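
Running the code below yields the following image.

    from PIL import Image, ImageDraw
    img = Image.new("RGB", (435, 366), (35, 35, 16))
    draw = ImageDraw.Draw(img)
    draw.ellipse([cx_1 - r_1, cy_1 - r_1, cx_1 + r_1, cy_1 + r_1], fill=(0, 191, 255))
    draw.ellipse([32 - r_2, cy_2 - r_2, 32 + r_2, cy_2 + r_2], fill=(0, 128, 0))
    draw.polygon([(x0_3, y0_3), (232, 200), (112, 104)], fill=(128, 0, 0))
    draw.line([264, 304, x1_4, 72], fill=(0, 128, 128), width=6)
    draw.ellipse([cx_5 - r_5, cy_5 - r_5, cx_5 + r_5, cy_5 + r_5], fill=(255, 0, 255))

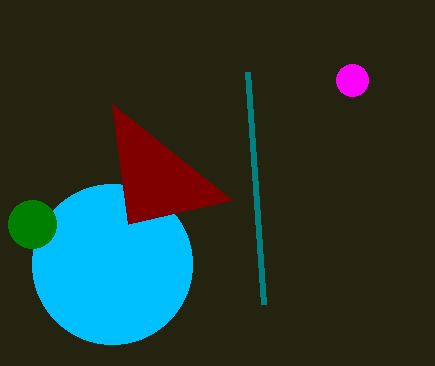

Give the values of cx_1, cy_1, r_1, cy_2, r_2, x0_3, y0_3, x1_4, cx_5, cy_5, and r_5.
cx_1 = 112; cy_1 = 264; r_1 = 80; cy_2 = 224; r_2 = 24; x0_3 = 128; y0_3 = 224; x1_4 = 248; cx_5 = 352; cy_5 = 80; r_5 = 16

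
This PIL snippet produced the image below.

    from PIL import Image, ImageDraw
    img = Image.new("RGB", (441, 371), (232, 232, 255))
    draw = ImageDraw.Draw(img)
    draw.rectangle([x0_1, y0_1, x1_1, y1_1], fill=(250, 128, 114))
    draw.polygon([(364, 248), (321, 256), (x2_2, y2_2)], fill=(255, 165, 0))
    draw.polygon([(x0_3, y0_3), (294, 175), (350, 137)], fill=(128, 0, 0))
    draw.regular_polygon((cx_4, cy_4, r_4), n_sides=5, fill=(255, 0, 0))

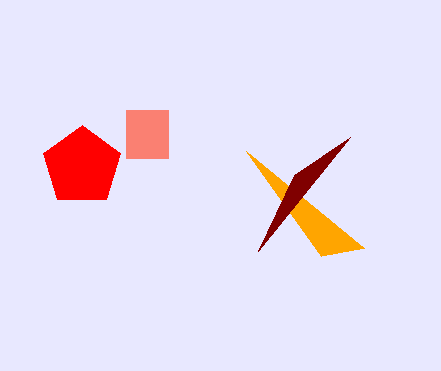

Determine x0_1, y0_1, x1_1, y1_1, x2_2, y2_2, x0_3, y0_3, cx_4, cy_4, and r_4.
x0_1 = 126, y0_1 = 110, x1_1 = 168, y1_1 = 158, x2_2 = 246, y2_2 = 151, x0_3 = 258, y0_3 = 251, cx_4 = 82, cy_4 = 166, r_4 = 41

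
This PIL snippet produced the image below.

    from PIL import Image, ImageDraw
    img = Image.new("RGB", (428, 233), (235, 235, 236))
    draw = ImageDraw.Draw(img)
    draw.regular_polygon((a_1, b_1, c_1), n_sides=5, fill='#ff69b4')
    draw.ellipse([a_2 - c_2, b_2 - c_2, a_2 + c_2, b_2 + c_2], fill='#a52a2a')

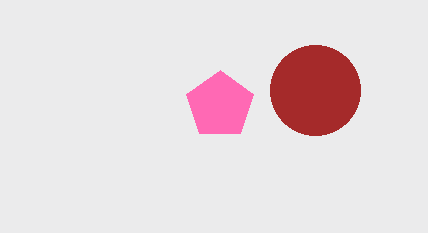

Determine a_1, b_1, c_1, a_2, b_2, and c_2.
a_1 = 220
b_1 = 105
c_1 = 35
a_2 = 315
b_2 = 90
c_2 = 45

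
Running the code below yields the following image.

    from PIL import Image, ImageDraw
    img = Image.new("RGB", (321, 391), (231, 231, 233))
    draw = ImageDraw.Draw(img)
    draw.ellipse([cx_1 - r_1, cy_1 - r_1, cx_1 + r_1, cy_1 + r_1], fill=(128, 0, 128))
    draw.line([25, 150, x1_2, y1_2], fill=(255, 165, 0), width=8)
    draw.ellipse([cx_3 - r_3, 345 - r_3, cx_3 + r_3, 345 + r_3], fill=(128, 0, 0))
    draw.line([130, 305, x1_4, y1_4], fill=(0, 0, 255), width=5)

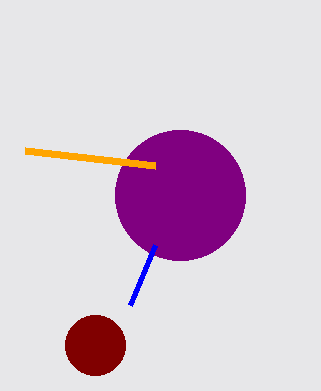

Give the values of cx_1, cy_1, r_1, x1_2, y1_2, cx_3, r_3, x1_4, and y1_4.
cx_1 = 180, cy_1 = 195, r_1 = 65, x1_2 = 155, y1_2 = 165, cx_3 = 95, r_3 = 30, x1_4 = 155, y1_4 = 245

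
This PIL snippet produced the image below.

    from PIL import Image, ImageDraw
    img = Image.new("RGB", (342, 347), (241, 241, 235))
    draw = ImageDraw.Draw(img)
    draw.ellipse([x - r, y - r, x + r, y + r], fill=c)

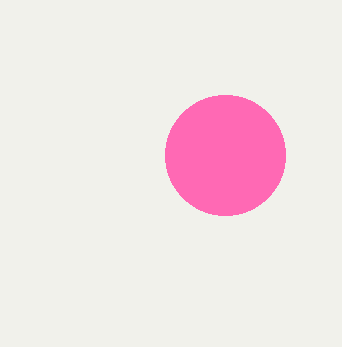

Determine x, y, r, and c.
x = 225
y = 155
r = 60
c = 'hotpink'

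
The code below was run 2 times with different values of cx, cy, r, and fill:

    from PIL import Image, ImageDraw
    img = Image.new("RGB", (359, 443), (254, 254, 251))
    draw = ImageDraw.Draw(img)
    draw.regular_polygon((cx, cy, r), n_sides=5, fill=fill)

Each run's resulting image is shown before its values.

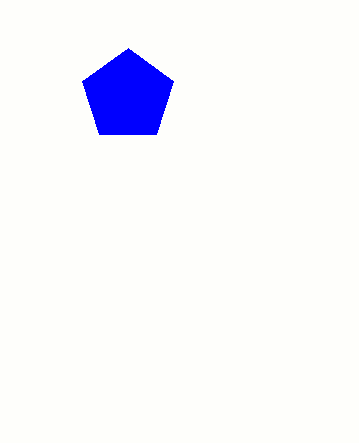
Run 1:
cx = 128
cy = 96
r = 48
fill = 'blue'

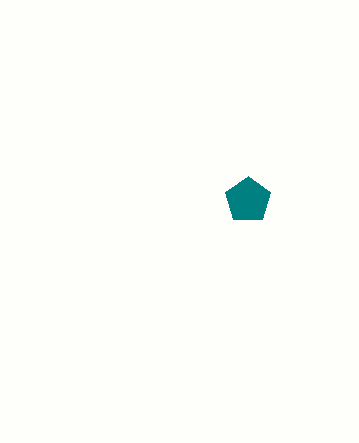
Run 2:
cx = 248, cy = 200, r = 24, fill = 'teal'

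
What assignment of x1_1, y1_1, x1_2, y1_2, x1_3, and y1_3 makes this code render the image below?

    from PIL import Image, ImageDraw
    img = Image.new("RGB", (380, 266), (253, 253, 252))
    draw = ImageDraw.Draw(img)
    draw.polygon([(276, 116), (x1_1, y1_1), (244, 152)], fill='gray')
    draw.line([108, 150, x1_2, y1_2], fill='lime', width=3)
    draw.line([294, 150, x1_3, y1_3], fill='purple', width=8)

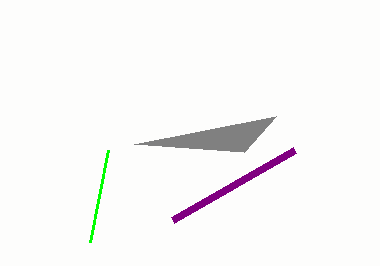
x1_1 = 134; y1_1 = 144; x1_2 = 90; y1_2 = 242; x1_3 = 172; y1_3 = 220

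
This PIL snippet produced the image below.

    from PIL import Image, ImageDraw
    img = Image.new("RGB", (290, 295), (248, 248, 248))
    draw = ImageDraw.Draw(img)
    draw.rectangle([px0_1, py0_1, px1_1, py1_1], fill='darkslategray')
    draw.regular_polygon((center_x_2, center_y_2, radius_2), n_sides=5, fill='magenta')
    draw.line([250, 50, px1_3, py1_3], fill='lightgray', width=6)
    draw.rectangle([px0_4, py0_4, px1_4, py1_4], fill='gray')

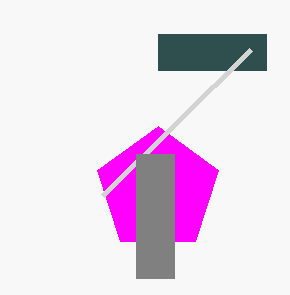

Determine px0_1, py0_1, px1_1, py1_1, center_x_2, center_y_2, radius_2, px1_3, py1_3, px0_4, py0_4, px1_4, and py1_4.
px0_1 = 158, py0_1 = 34, px1_1 = 266, py1_1 = 70, center_x_2 = 158, center_y_2 = 190, radius_2 = 64, px1_3 = 102, py1_3 = 196, px0_4 = 136, py0_4 = 154, px1_4 = 174, py1_4 = 278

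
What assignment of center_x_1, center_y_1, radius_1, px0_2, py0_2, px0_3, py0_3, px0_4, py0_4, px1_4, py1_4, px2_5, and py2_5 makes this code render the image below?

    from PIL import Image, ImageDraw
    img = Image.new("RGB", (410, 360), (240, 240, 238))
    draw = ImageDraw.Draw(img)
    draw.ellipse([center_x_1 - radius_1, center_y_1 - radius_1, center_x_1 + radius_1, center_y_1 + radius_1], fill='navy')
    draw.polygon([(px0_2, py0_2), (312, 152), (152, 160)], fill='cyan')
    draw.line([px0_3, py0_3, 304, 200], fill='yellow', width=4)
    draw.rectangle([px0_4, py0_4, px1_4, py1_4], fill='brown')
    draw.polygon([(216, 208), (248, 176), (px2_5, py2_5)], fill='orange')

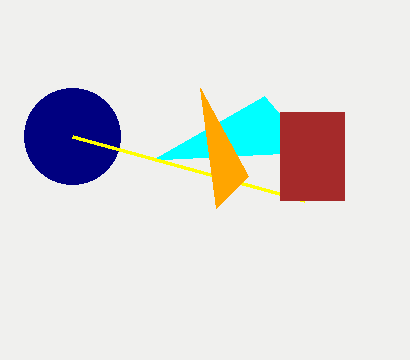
center_x_1 = 72
center_y_1 = 136
radius_1 = 48
px0_2 = 264
py0_2 = 96
px0_3 = 72
py0_3 = 136
px0_4 = 280
py0_4 = 112
px1_4 = 344
py1_4 = 200
px2_5 = 200
py2_5 = 88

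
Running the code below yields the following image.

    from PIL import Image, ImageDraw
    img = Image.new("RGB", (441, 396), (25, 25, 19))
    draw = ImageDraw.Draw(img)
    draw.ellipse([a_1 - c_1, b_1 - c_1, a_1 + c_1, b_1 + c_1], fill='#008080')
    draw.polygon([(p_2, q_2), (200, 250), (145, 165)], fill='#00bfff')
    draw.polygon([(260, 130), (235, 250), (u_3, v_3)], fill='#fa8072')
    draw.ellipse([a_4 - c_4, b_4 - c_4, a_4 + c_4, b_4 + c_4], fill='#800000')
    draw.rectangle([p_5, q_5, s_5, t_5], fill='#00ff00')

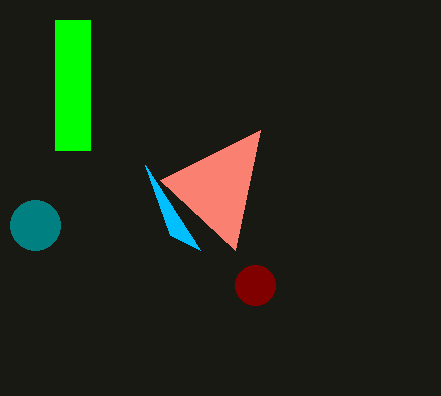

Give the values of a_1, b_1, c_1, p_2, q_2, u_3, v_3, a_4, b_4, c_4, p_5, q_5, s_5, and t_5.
a_1 = 35, b_1 = 225, c_1 = 25, p_2 = 170, q_2 = 235, u_3 = 160, v_3 = 180, a_4 = 255, b_4 = 285, c_4 = 20, p_5 = 55, q_5 = 20, s_5 = 90, t_5 = 150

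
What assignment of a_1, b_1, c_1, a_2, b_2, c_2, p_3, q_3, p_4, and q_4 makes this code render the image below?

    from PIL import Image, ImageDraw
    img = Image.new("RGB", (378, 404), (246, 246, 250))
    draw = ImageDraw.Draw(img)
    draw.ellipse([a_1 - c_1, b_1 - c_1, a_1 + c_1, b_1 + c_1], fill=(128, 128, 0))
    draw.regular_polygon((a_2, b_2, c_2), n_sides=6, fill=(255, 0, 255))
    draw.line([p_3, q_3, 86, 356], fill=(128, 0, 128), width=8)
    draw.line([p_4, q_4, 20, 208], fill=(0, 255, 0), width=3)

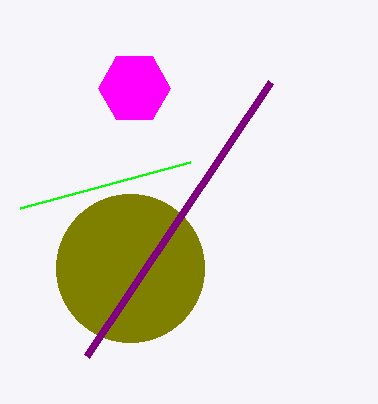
a_1 = 130; b_1 = 268; c_1 = 74; a_2 = 134; b_2 = 88; c_2 = 36; p_3 = 270; q_3 = 82; p_4 = 190; q_4 = 162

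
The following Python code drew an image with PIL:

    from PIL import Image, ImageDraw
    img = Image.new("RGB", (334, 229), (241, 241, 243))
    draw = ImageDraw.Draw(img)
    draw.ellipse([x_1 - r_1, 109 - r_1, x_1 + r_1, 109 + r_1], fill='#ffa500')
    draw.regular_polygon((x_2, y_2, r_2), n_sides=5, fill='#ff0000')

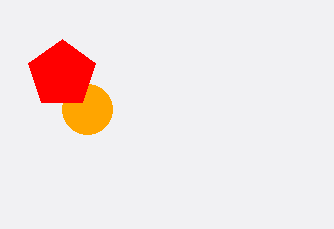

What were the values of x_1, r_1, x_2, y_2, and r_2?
x_1 = 87
r_1 = 25
x_2 = 62
y_2 = 74
r_2 = 35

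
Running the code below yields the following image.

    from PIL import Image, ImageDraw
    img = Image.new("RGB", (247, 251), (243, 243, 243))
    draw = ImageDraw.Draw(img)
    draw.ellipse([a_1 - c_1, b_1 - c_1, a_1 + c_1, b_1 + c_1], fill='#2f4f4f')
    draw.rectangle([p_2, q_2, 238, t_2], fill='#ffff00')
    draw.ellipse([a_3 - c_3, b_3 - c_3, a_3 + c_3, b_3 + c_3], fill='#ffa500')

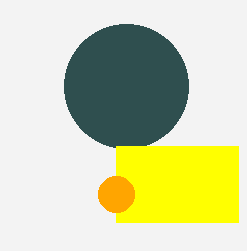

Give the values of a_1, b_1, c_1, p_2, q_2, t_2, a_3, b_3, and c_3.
a_1 = 126, b_1 = 86, c_1 = 62, p_2 = 116, q_2 = 146, t_2 = 222, a_3 = 116, b_3 = 194, c_3 = 18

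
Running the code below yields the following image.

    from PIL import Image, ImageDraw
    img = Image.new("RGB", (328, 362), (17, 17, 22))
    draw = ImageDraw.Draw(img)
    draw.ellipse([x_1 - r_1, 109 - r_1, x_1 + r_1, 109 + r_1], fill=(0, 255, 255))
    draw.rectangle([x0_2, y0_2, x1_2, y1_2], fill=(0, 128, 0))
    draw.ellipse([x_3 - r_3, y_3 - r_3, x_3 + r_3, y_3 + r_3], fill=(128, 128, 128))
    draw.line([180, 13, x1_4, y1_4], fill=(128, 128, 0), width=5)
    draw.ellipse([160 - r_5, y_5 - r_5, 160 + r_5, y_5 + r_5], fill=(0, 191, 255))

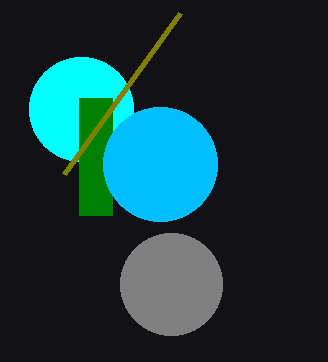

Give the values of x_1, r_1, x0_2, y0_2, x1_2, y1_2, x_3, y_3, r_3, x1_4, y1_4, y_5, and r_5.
x_1 = 81, r_1 = 52, x0_2 = 79, y0_2 = 98, x1_2 = 112, y1_2 = 215, x_3 = 171, y_3 = 284, r_3 = 51, x1_4 = 64, y1_4 = 174, y_5 = 164, r_5 = 57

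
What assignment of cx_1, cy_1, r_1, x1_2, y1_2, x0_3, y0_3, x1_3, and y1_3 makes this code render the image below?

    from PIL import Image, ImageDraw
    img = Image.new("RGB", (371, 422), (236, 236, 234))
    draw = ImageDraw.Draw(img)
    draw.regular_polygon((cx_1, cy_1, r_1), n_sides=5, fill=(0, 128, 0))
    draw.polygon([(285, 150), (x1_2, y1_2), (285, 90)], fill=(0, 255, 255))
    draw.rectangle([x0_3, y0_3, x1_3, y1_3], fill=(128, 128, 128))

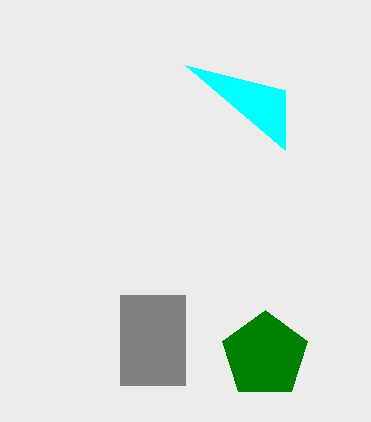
cx_1 = 265, cy_1 = 355, r_1 = 45, x1_2 = 185, y1_2 = 65, x0_3 = 120, y0_3 = 295, x1_3 = 185, y1_3 = 385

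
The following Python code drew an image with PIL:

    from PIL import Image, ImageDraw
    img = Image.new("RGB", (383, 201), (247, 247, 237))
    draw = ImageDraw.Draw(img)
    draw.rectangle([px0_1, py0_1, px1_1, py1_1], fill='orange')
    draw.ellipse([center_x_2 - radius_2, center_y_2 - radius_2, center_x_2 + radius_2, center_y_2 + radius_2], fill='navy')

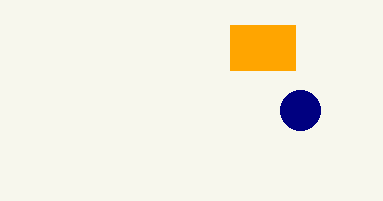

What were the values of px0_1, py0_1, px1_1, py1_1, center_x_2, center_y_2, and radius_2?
px0_1 = 230; py0_1 = 25; px1_1 = 295; py1_1 = 70; center_x_2 = 300; center_y_2 = 110; radius_2 = 20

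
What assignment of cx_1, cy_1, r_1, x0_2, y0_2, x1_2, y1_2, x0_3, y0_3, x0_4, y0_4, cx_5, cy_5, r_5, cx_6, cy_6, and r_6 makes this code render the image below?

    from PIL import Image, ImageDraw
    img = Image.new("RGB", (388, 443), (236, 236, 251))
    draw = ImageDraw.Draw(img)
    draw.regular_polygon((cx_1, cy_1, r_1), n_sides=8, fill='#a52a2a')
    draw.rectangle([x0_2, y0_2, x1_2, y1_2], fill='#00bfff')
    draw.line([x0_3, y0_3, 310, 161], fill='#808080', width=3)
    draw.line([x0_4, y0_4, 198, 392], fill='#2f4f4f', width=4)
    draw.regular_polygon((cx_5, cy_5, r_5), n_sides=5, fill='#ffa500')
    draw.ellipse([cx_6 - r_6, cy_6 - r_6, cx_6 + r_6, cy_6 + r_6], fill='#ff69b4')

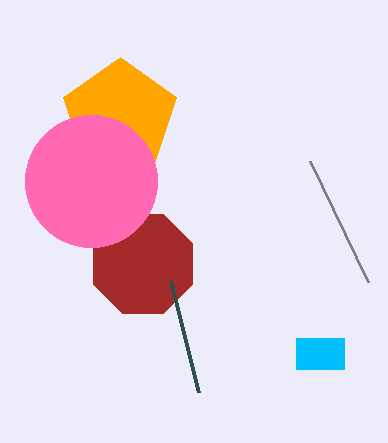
cx_1 = 143, cy_1 = 264, r_1 = 54, x0_2 = 296, y0_2 = 338, x1_2 = 344, y1_2 = 369, x0_3 = 368, y0_3 = 282, x0_4 = 170, y0_4 = 281, cx_5 = 120, cy_5 = 116, r_5 = 59, cx_6 = 91, cy_6 = 181, r_6 = 66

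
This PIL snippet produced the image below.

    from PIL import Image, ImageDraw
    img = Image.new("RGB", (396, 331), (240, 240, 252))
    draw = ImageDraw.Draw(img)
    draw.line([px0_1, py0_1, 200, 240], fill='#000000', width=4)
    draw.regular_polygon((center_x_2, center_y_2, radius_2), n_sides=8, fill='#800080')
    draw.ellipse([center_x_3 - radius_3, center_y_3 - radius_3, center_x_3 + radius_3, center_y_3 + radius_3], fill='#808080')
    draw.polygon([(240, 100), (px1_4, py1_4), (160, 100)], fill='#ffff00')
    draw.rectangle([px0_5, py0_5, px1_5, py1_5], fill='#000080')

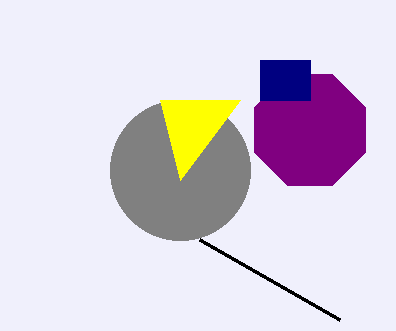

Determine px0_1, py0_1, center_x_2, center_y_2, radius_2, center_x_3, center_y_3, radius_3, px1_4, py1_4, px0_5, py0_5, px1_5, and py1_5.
px0_1 = 340
py0_1 = 320
center_x_2 = 310
center_y_2 = 130
radius_2 = 60
center_x_3 = 180
center_y_3 = 170
radius_3 = 70
px1_4 = 180
py1_4 = 180
px0_5 = 260
py0_5 = 60
px1_5 = 310
py1_5 = 100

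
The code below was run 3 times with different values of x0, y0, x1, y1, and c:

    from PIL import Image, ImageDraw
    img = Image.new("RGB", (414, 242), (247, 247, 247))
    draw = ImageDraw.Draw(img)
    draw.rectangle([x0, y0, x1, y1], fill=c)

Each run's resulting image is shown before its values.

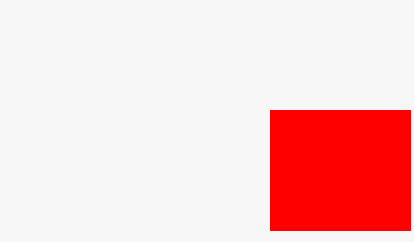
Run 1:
x0 = 270; y0 = 110; x1 = 410; y1 = 230; c = 'red'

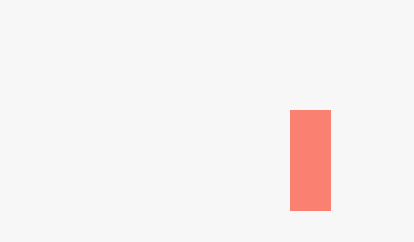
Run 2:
x0 = 290
y0 = 110
x1 = 330
y1 = 210
c = 'salmon'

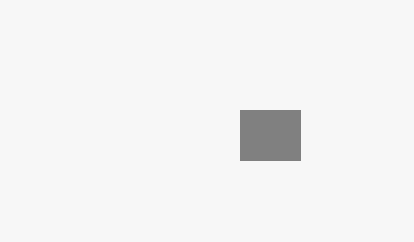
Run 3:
x0 = 240; y0 = 110; x1 = 300; y1 = 160; c = 'gray'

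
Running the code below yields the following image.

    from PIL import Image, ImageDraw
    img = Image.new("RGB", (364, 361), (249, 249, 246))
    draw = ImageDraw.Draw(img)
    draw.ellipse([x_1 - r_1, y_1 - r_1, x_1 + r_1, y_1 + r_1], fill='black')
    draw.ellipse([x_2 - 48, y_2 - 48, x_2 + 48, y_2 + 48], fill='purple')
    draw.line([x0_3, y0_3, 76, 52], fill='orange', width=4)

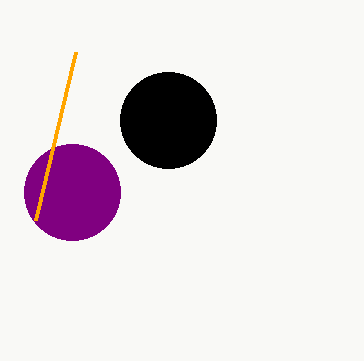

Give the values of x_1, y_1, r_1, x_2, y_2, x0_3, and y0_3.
x_1 = 168
y_1 = 120
r_1 = 48
x_2 = 72
y_2 = 192
x0_3 = 36
y0_3 = 220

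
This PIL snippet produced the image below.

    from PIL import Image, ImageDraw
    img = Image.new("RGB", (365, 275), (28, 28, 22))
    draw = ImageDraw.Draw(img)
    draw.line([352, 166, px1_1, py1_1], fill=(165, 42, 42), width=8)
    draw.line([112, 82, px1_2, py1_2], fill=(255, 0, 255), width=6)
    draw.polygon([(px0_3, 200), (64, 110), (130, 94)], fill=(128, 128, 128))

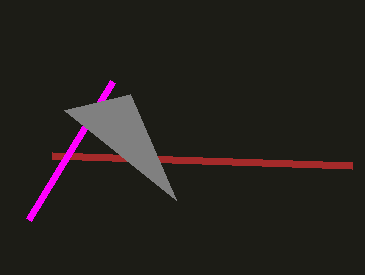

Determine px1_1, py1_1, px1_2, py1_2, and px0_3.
px1_1 = 52, py1_1 = 156, px1_2 = 28, py1_2 = 220, px0_3 = 176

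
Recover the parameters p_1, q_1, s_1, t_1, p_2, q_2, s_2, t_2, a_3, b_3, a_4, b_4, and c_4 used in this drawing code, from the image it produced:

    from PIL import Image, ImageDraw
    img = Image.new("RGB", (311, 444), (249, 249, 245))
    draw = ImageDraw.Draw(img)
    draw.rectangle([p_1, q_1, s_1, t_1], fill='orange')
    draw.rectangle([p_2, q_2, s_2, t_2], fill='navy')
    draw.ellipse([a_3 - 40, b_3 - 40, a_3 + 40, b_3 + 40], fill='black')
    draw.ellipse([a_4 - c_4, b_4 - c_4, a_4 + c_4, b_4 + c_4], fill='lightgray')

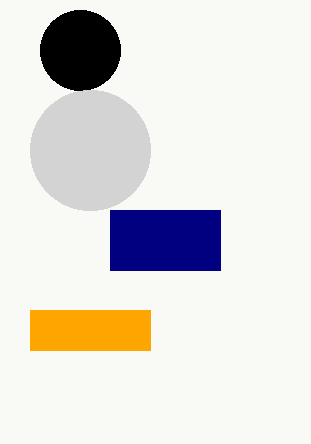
p_1 = 30
q_1 = 310
s_1 = 150
t_1 = 350
p_2 = 110
q_2 = 210
s_2 = 220
t_2 = 270
a_3 = 80
b_3 = 50
a_4 = 90
b_4 = 150
c_4 = 60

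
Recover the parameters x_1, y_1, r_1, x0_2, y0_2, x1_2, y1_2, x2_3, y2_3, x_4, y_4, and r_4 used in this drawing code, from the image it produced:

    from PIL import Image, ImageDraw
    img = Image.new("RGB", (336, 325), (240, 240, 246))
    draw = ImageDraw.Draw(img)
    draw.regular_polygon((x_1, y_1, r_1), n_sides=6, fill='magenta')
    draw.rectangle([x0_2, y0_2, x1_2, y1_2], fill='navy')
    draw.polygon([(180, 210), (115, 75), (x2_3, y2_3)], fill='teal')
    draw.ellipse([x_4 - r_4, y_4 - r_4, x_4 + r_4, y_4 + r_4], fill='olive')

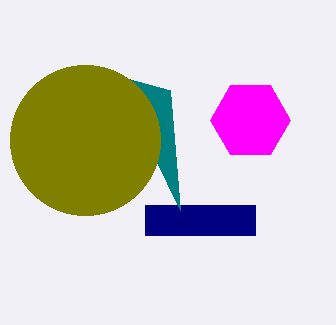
x_1 = 250; y_1 = 120; r_1 = 40; x0_2 = 145; y0_2 = 205; x1_2 = 255; y1_2 = 235; x2_3 = 170; y2_3 = 90; x_4 = 85; y_4 = 140; r_4 = 75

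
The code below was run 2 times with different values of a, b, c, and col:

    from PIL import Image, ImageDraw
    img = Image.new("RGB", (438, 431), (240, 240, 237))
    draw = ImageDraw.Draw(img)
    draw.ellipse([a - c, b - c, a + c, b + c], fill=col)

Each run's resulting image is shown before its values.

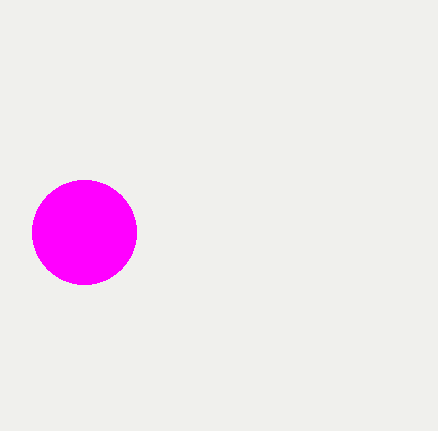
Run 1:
a = 84
b = 232
c = 52
col = 'magenta'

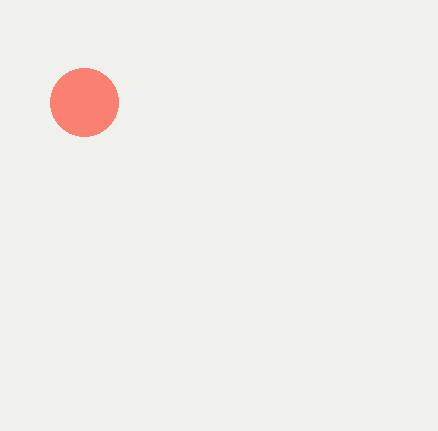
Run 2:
a = 84
b = 102
c = 34
col = 'salmon'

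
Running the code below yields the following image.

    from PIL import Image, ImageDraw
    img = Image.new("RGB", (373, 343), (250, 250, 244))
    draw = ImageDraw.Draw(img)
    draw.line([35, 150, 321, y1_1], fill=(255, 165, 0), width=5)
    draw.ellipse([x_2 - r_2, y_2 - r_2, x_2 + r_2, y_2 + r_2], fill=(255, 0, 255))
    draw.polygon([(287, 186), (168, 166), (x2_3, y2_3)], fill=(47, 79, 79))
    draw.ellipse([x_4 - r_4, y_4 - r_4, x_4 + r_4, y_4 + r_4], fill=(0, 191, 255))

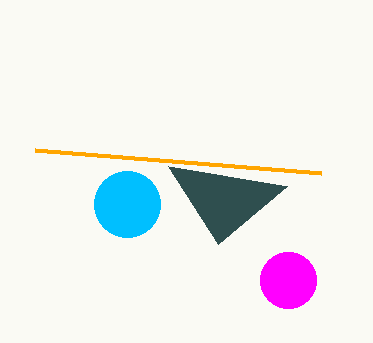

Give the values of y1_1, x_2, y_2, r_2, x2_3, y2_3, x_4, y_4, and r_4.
y1_1 = 173, x_2 = 288, y_2 = 280, r_2 = 28, x2_3 = 218, y2_3 = 244, x_4 = 127, y_4 = 204, r_4 = 33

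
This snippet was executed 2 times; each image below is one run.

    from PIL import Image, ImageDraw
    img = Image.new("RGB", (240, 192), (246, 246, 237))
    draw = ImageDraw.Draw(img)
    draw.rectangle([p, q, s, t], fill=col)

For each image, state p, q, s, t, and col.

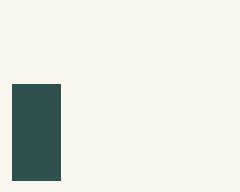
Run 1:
p = 12; q = 84; s = 60; t = 180; col = 'darkslategray'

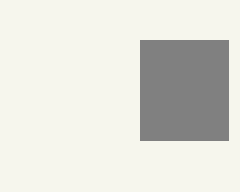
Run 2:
p = 140, q = 40, s = 228, t = 140, col = 'gray'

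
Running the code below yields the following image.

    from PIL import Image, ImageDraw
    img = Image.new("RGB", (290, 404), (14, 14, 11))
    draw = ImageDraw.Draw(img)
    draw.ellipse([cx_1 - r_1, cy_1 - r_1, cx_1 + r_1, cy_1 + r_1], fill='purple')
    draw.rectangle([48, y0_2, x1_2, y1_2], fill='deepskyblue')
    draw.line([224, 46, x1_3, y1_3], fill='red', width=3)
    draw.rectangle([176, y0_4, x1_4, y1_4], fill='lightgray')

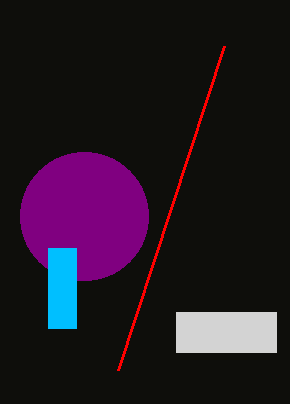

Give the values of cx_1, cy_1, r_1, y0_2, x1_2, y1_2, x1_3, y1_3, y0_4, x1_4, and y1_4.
cx_1 = 84; cy_1 = 216; r_1 = 64; y0_2 = 248; x1_2 = 76; y1_2 = 328; x1_3 = 118; y1_3 = 370; y0_4 = 312; x1_4 = 276; y1_4 = 352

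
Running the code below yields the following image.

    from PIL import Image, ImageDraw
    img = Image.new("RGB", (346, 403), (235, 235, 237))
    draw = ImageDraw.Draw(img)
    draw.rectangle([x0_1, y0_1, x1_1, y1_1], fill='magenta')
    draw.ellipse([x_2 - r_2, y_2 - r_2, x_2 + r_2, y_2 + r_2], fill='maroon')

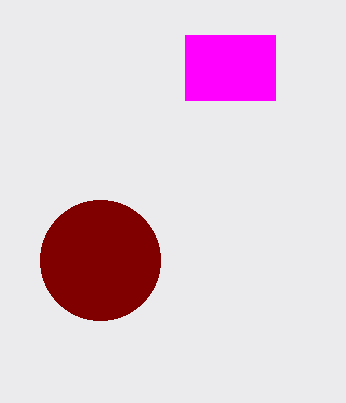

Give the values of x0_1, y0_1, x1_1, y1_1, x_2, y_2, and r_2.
x0_1 = 185; y0_1 = 35; x1_1 = 275; y1_1 = 100; x_2 = 100; y_2 = 260; r_2 = 60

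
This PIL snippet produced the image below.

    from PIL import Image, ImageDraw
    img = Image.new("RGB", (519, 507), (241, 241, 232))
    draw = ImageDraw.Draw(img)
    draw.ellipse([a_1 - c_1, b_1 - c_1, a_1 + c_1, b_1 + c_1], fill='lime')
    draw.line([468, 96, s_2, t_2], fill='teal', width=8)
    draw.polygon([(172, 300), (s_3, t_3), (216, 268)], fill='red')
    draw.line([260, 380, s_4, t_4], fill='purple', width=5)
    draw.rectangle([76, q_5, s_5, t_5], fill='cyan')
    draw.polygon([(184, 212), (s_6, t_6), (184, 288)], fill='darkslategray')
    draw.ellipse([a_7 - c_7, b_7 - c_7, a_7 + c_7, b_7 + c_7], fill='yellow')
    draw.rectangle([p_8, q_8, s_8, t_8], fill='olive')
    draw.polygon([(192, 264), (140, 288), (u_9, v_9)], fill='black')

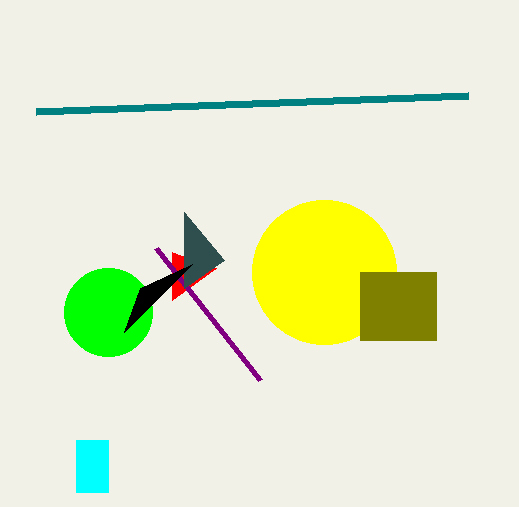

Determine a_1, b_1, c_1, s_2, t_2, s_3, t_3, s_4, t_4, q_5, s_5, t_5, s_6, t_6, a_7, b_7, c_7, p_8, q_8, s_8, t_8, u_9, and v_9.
a_1 = 108, b_1 = 312, c_1 = 44, s_2 = 36, t_2 = 112, s_3 = 172, t_3 = 252, s_4 = 156, t_4 = 248, q_5 = 440, s_5 = 108, t_5 = 492, s_6 = 224, t_6 = 260, a_7 = 324, b_7 = 272, c_7 = 72, p_8 = 360, q_8 = 272, s_8 = 436, t_8 = 340, u_9 = 124, v_9 = 332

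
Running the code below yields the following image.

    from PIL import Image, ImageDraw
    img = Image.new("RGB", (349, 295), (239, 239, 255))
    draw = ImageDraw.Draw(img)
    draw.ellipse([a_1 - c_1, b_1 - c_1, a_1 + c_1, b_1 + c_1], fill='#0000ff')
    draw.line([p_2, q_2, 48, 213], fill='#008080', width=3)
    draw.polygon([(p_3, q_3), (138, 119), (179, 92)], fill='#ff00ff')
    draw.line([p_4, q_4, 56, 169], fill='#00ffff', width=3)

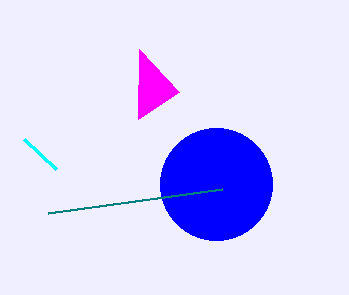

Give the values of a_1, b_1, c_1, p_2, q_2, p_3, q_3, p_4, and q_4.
a_1 = 216; b_1 = 184; c_1 = 56; p_2 = 222; q_2 = 189; p_3 = 139; q_3 = 49; p_4 = 24; q_4 = 139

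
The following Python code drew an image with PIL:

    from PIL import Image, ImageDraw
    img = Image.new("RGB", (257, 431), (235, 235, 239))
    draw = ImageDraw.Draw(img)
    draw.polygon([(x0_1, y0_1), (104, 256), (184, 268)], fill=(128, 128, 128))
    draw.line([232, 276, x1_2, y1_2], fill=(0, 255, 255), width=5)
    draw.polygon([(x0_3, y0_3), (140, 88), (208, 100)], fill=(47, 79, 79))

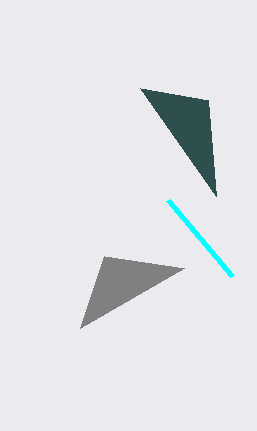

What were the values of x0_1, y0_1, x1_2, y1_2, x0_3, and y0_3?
x0_1 = 80
y0_1 = 328
x1_2 = 168
y1_2 = 200
x0_3 = 216
y0_3 = 196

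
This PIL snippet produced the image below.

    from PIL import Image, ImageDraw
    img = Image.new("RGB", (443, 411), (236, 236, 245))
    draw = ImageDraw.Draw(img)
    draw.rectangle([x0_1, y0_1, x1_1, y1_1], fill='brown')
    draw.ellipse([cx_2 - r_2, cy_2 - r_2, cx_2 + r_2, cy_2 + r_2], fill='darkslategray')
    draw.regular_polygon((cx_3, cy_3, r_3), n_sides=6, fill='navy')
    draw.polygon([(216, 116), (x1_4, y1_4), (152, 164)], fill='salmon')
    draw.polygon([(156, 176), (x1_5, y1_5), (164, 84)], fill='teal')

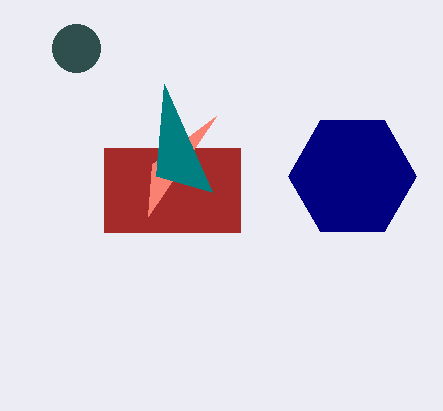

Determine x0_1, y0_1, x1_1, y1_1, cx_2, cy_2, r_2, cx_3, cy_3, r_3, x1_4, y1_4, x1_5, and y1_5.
x0_1 = 104, y0_1 = 148, x1_1 = 240, y1_1 = 232, cx_2 = 76, cy_2 = 48, r_2 = 24, cx_3 = 352, cy_3 = 176, r_3 = 64, x1_4 = 148, y1_4 = 216, x1_5 = 212, y1_5 = 192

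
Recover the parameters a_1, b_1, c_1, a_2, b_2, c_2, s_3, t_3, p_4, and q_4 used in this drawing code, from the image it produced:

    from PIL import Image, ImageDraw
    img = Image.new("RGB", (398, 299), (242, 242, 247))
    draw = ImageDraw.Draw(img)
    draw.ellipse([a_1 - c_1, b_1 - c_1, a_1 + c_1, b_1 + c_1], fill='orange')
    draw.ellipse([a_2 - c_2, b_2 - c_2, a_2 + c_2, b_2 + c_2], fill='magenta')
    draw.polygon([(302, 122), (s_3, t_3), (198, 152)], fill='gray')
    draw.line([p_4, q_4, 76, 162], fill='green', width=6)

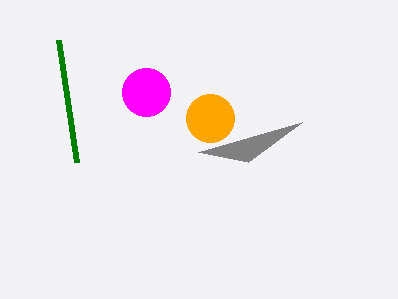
a_1 = 210; b_1 = 118; c_1 = 24; a_2 = 146; b_2 = 92; c_2 = 24; s_3 = 248; t_3 = 162; p_4 = 58; q_4 = 40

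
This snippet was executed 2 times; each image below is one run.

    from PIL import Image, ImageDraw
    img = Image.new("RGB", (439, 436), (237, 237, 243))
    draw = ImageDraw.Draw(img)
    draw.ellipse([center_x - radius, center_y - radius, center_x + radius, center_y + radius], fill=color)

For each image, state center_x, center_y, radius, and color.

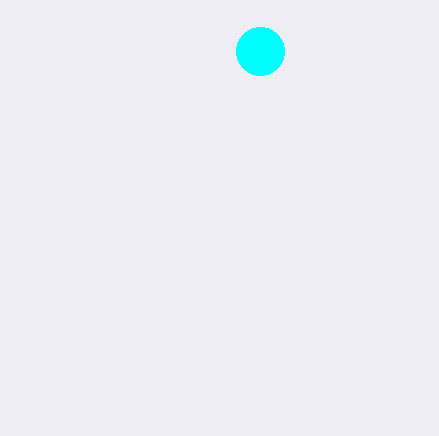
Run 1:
center_x = 260
center_y = 51
radius = 24
color = 'cyan'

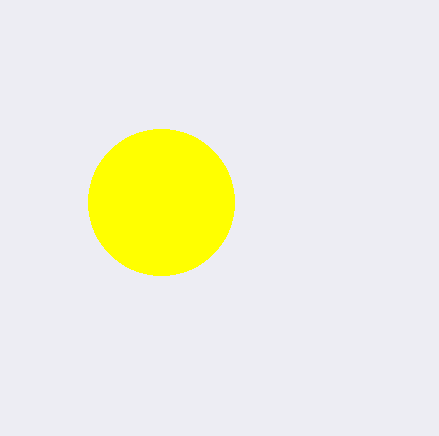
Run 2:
center_x = 161; center_y = 202; radius = 73; color = 'yellow'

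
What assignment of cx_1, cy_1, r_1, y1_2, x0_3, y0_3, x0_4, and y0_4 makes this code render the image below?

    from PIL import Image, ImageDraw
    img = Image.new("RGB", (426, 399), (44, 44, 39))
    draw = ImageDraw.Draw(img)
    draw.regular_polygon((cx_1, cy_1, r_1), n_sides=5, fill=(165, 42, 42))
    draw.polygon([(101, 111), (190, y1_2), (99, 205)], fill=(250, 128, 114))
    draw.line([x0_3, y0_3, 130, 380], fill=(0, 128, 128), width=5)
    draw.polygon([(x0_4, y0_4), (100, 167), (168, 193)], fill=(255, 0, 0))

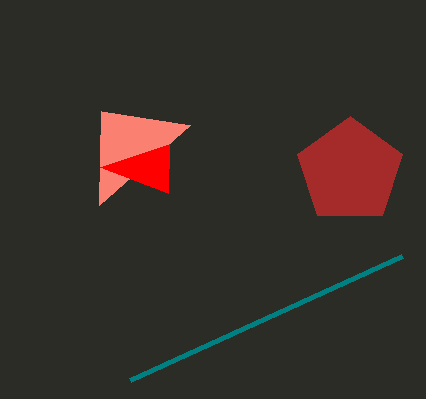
cx_1 = 350; cy_1 = 171; r_1 = 55; y1_2 = 125; x0_3 = 402; y0_3 = 256; x0_4 = 169; y0_4 = 144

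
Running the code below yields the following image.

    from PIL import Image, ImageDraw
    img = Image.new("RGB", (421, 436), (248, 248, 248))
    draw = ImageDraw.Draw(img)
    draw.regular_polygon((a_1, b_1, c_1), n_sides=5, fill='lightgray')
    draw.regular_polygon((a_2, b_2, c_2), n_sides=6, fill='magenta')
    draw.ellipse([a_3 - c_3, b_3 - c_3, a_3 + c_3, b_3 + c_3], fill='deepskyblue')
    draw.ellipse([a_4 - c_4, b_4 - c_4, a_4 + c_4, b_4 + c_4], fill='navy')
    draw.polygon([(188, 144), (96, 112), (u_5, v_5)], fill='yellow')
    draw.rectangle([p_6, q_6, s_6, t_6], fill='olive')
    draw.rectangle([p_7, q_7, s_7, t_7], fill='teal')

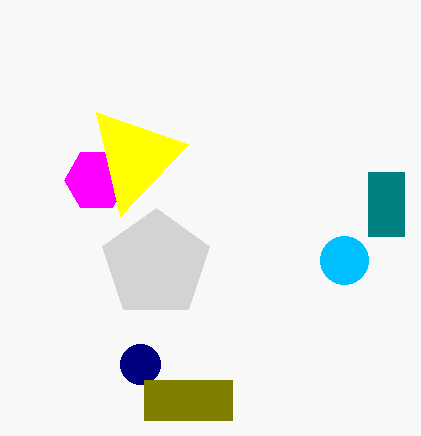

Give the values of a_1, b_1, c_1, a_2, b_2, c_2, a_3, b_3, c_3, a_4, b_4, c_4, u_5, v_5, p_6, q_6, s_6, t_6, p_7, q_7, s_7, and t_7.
a_1 = 156, b_1 = 264, c_1 = 56, a_2 = 96, b_2 = 180, c_2 = 32, a_3 = 344, b_3 = 260, c_3 = 24, a_4 = 140, b_4 = 364, c_4 = 20, u_5 = 120, v_5 = 216, p_6 = 144, q_6 = 380, s_6 = 232, t_6 = 420, p_7 = 368, q_7 = 172, s_7 = 404, t_7 = 236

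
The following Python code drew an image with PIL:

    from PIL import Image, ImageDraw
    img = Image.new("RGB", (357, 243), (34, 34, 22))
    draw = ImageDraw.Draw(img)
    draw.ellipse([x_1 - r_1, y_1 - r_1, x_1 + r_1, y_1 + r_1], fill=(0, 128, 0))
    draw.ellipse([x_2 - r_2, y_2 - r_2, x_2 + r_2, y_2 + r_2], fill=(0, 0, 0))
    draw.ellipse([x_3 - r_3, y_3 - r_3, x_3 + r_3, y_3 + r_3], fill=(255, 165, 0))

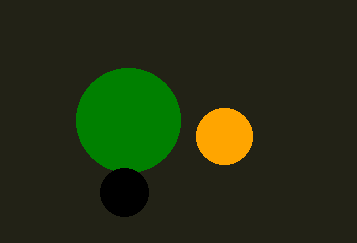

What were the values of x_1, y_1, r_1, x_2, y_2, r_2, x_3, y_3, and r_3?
x_1 = 128
y_1 = 120
r_1 = 52
x_2 = 124
y_2 = 192
r_2 = 24
x_3 = 224
y_3 = 136
r_3 = 28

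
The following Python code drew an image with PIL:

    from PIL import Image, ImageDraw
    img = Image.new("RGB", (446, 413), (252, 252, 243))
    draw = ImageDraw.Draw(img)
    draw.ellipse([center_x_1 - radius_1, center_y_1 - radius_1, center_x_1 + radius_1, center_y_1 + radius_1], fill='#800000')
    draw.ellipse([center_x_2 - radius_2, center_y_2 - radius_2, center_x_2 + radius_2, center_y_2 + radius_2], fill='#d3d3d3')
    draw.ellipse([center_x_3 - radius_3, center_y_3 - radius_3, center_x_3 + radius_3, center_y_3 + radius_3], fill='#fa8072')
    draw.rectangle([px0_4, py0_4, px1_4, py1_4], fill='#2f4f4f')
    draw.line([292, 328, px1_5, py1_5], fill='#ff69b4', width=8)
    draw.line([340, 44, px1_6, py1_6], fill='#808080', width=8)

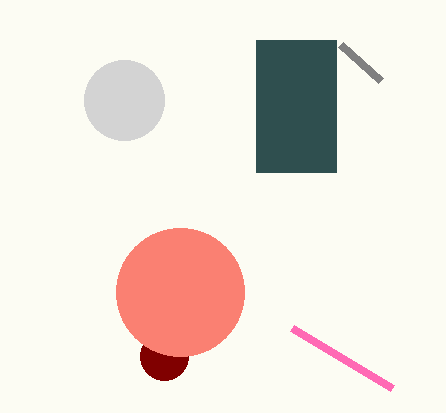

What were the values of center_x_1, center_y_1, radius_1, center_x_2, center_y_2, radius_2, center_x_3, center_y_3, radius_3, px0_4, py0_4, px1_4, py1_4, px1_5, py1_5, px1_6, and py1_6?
center_x_1 = 164, center_y_1 = 356, radius_1 = 24, center_x_2 = 124, center_y_2 = 100, radius_2 = 40, center_x_3 = 180, center_y_3 = 292, radius_3 = 64, px0_4 = 256, py0_4 = 40, px1_4 = 336, py1_4 = 172, px1_5 = 392, py1_5 = 388, px1_6 = 380, py1_6 = 80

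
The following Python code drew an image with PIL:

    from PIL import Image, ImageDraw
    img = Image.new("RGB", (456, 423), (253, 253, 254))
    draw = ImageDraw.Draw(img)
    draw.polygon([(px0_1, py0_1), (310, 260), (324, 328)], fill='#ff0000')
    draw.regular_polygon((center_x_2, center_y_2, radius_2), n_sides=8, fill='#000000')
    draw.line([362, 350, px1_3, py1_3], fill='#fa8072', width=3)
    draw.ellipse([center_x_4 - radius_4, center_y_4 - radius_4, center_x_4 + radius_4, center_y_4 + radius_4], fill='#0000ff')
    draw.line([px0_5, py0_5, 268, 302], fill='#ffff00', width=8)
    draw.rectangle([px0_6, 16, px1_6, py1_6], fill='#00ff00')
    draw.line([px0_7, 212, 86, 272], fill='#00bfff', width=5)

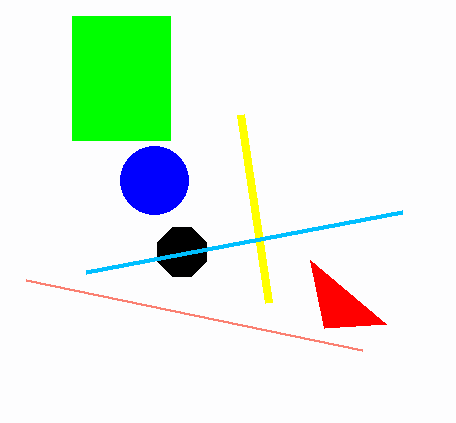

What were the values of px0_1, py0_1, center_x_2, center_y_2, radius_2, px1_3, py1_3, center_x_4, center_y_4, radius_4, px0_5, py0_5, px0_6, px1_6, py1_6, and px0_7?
px0_1 = 386
py0_1 = 324
center_x_2 = 182
center_y_2 = 252
radius_2 = 26
px1_3 = 26
py1_3 = 280
center_x_4 = 154
center_y_4 = 180
radius_4 = 34
px0_5 = 240
py0_5 = 114
px0_6 = 72
px1_6 = 170
py1_6 = 140
px0_7 = 402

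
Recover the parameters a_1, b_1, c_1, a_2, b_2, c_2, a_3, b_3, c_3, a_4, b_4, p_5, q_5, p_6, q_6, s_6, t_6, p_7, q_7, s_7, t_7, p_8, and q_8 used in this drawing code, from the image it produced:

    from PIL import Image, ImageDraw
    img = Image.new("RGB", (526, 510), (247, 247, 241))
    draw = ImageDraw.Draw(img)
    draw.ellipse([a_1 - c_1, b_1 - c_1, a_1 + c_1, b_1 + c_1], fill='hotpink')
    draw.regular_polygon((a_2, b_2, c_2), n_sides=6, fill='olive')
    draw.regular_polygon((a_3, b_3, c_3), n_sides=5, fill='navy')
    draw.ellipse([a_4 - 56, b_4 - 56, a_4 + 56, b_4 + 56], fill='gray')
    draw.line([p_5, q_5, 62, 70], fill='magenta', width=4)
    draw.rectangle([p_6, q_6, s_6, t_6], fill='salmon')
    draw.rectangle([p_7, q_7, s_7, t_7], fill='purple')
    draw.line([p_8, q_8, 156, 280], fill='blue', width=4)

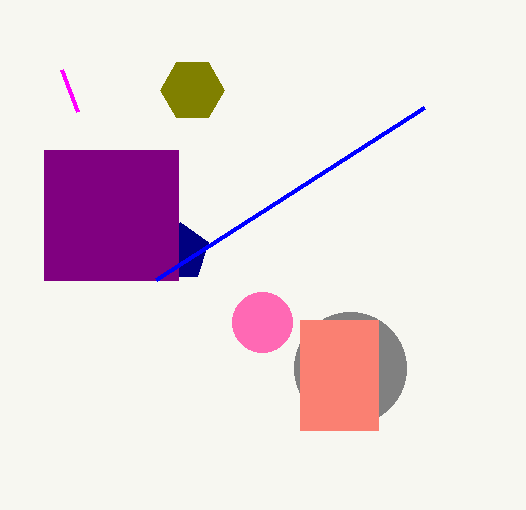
a_1 = 262
b_1 = 322
c_1 = 30
a_2 = 192
b_2 = 90
c_2 = 32
a_3 = 180
b_3 = 252
c_3 = 30
a_4 = 350
b_4 = 368
p_5 = 78
q_5 = 112
p_6 = 300
q_6 = 320
s_6 = 378
t_6 = 430
p_7 = 44
q_7 = 150
s_7 = 178
t_7 = 280
p_8 = 424
q_8 = 108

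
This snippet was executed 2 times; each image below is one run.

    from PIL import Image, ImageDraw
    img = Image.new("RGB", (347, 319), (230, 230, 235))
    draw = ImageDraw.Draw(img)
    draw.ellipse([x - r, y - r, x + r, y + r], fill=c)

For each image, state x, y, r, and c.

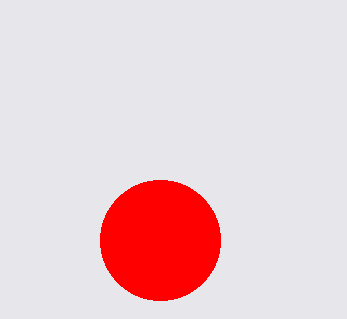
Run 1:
x = 160; y = 240; r = 60; c = 'red'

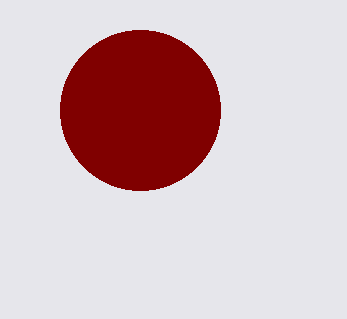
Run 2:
x = 140; y = 110; r = 80; c = 'maroon'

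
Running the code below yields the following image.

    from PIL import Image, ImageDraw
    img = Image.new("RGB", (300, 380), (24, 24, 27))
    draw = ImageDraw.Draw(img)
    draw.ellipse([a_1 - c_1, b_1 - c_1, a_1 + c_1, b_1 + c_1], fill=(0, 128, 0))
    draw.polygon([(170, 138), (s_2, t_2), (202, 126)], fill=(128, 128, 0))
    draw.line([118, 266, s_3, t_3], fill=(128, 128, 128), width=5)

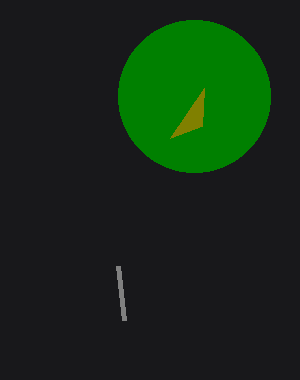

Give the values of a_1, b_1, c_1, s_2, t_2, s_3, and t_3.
a_1 = 194, b_1 = 96, c_1 = 76, s_2 = 204, t_2 = 88, s_3 = 124, t_3 = 320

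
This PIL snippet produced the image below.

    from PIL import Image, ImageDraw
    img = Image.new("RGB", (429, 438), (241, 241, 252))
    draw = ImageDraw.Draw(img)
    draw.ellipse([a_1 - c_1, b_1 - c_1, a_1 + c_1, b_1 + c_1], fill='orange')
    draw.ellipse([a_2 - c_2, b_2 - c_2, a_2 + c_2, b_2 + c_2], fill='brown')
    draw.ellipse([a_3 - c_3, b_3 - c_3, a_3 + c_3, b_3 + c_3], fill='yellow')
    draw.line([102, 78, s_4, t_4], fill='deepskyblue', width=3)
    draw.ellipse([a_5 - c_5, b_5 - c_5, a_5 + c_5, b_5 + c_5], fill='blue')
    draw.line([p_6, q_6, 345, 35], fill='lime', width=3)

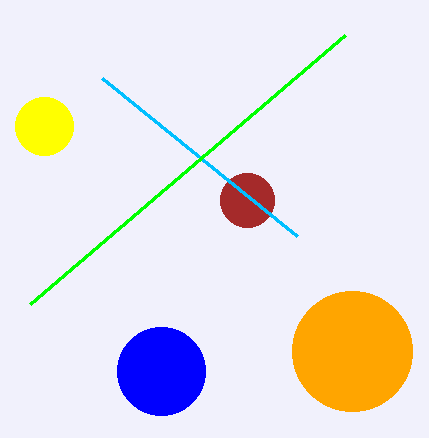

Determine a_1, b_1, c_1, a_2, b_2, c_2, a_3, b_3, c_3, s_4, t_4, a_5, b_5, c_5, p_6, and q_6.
a_1 = 352
b_1 = 351
c_1 = 60
a_2 = 247
b_2 = 200
c_2 = 27
a_3 = 44
b_3 = 126
c_3 = 29
s_4 = 297
t_4 = 236
a_5 = 161
b_5 = 371
c_5 = 44
p_6 = 30
q_6 = 304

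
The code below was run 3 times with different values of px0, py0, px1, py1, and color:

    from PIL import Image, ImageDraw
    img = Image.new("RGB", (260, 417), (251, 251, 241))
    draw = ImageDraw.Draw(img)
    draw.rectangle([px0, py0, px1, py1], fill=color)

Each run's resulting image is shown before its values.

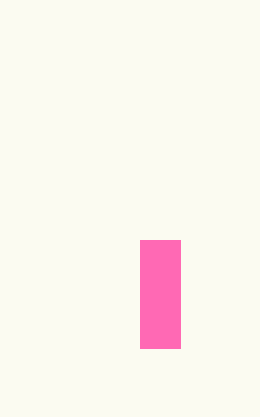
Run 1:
px0 = 140
py0 = 240
px1 = 180
py1 = 348
color = 'hotpink'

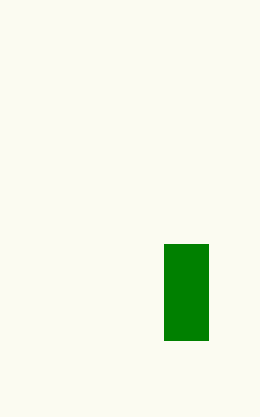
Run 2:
px0 = 164
py0 = 244
px1 = 208
py1 = 340
color = 'green'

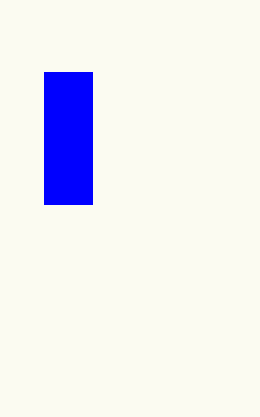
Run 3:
px0 = 44
py0 = 72
px1 = 92
py1 = 204
color = 'blue'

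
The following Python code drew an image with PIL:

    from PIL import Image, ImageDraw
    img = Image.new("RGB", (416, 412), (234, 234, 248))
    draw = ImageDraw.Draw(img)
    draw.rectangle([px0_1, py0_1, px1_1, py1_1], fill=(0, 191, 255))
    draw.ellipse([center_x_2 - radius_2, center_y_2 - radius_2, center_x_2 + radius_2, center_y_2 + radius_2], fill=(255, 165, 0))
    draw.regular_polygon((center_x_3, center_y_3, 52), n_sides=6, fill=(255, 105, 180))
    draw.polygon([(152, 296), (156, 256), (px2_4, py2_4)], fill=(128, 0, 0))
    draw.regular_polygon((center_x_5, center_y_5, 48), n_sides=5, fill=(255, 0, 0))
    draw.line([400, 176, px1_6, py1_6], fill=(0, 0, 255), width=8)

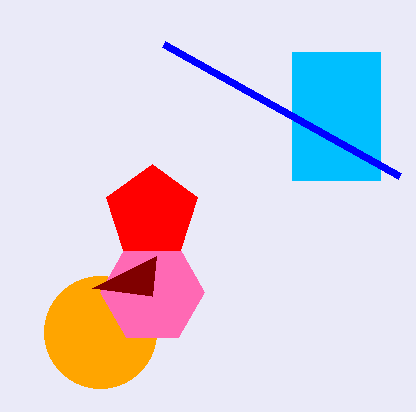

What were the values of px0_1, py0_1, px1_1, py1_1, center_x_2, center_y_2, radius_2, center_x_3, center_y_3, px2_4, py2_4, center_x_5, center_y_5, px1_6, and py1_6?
px0_1 = 292, py0_1 = 52, px1_1 = 380, py1_1 = 180, center_x_2 = 100, center_y_2 = 332, radius_2 = 56, center_x_3 = 152, center_y_3 = 292, px2_4 = 92, py2_4 = 288, center_x_5 = 152, center_y_5 = 212, px1_6 = 164, py1_6 = 44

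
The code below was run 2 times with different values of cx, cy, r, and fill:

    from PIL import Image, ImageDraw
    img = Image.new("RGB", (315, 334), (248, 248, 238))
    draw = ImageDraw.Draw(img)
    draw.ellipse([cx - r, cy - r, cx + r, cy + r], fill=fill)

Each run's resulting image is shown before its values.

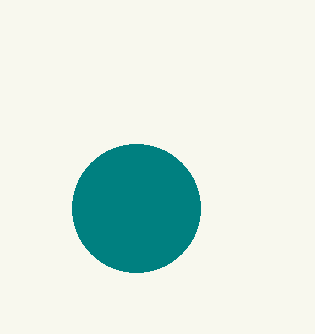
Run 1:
cx = 136; cy = 208; r = 64; fill = 'teal'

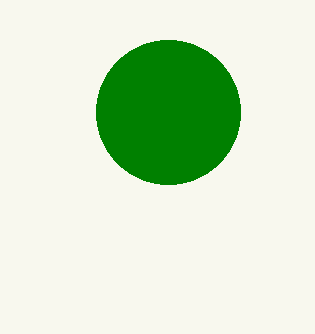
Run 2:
cx = 168, cy = 112, r = 72, fill = 'green'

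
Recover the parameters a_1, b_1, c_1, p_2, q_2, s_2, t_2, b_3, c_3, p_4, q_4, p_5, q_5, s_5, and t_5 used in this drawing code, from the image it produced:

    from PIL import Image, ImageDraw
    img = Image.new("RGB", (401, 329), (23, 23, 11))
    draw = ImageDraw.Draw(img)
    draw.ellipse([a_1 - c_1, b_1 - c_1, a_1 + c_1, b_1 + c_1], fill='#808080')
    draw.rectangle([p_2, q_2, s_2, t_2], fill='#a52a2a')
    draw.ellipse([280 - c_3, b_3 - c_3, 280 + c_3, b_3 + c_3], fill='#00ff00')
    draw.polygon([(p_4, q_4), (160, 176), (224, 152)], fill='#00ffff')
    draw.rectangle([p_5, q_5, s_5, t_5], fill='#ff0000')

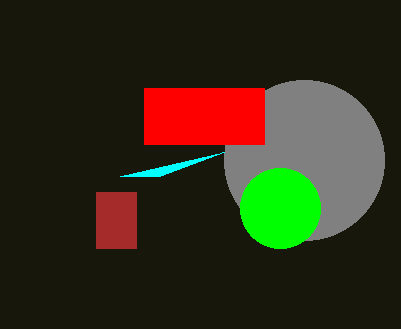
a_1 = 304, b_1 = 160, c_1 = 80, p_2 = 96, q_2 = 192, s_2 = 136, t_2 = 248, b_3 = 208, c_3 = 40, p_4 = 120, q_4 = 176, p_5 = 144, q_5 = 88, s_5 = 264, t_5 = 144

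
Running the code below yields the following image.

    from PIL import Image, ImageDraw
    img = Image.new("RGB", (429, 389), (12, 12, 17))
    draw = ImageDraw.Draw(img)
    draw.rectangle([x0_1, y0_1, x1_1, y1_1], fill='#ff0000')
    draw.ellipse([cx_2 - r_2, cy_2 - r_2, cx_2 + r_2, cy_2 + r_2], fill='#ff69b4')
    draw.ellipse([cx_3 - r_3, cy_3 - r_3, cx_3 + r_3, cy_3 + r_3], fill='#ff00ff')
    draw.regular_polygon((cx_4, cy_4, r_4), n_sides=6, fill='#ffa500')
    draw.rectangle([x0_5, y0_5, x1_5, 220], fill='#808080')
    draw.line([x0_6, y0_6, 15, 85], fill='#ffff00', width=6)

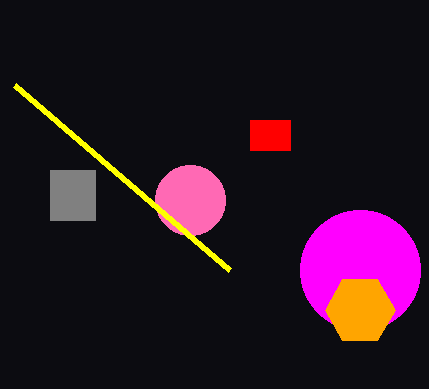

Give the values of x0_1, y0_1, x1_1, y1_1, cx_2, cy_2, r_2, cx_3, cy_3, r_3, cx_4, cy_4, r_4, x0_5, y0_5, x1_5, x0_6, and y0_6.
x0_1 = 250
y0_1 = 120
x1_1 = 290
y1_1 = 150
cx_2 = 190
cy_2 = 200
r_2 = 35
cx_3 = 360
cy_3 = 270
r_3 = 60
cx_4 = 360
cy_4 = 310
r_4 = 35
x0_5 = 50
y0_5 = 170
x1_5 = 95
x0_6 = 230
y0_6 = 270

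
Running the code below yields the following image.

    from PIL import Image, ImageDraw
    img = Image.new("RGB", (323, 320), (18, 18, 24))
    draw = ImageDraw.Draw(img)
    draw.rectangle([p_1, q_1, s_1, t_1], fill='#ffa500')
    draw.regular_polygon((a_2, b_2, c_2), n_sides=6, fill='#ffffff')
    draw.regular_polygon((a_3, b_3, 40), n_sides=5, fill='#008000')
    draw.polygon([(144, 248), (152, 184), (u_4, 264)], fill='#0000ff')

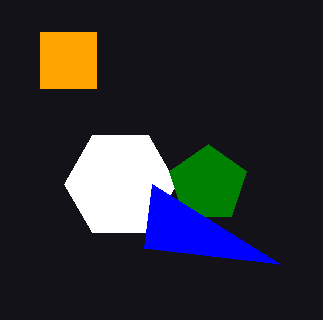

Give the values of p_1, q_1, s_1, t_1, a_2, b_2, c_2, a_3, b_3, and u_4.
p_1 = 40, q_1 = 32, s_1 = 96, t_1 = 88, a_2 = 120, b_2 = 184, c_2 = 56, a_3 = 208, b_3 = 184, u_4 = 280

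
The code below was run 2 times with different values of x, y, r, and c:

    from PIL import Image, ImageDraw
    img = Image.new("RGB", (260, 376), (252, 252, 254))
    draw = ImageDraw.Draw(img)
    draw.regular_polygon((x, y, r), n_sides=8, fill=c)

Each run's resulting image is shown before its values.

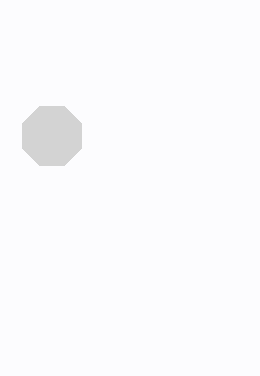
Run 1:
x = 52
y = 136
r = 32
c = 'lightgray'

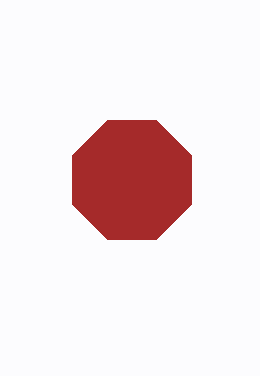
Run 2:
x = 132
y = 180
r = 64
c = 'brown'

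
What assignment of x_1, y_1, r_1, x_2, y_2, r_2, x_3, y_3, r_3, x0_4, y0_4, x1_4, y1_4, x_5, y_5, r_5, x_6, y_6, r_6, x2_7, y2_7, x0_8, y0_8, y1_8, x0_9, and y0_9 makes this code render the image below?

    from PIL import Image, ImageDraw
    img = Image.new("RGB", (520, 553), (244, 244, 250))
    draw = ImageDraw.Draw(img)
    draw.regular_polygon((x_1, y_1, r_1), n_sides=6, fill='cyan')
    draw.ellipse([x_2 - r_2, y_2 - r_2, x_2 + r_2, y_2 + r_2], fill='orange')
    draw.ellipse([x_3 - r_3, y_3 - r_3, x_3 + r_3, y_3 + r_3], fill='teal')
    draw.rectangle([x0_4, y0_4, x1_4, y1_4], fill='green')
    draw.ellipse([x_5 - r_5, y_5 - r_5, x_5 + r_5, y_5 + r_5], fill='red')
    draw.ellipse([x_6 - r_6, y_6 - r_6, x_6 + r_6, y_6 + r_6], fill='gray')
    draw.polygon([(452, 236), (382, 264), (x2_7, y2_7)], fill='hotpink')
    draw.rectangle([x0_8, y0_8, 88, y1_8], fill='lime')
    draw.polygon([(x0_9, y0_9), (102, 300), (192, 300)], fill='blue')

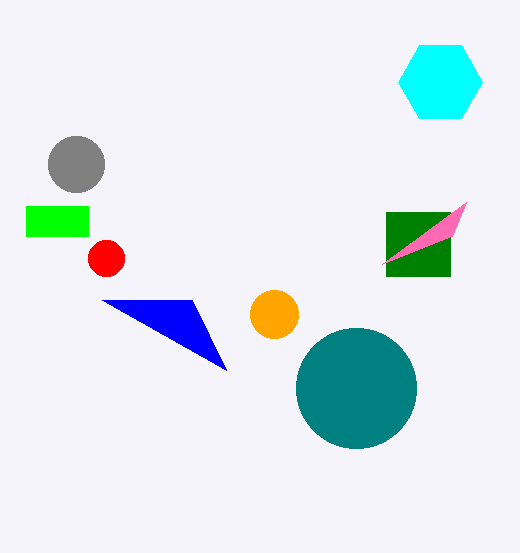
x_1 = 440, y_1 = 82, r_1 = 42, x_2 = 274, y_2 = 314, r_2 = 24, x_3 = 356, y_3 = 388, r_3 = 60, x0_4 = 386, y0_4 = 212, x1_4 = 450, y1_4 = 276, x_5 = 106, y_5 = 258, r_5 = 18, x_6 = 76, y_6 = 164, r_6 = 28, x2_7 = 466, y2_7 = 202, x0_8 = 26, y0_8 = 206, y1_8 = 236, x0_9 = 226, y0_9 = 370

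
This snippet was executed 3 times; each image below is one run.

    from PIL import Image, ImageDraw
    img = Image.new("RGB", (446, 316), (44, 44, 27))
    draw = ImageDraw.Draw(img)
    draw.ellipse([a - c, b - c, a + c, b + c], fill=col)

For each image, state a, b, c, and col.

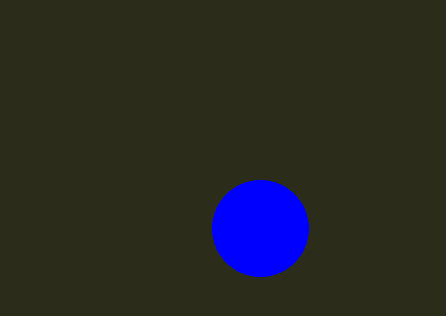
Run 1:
a = 260, b = 228, c = 48, col = 'blue'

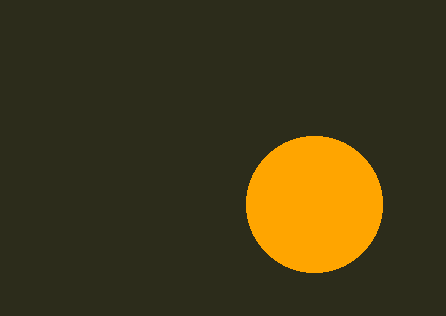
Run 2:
a = 314, b = 204, c = 68, col = 'orange'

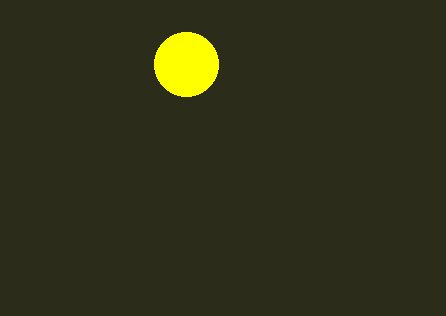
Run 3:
a = 186
b = 64
c = 32
col = 'yellow'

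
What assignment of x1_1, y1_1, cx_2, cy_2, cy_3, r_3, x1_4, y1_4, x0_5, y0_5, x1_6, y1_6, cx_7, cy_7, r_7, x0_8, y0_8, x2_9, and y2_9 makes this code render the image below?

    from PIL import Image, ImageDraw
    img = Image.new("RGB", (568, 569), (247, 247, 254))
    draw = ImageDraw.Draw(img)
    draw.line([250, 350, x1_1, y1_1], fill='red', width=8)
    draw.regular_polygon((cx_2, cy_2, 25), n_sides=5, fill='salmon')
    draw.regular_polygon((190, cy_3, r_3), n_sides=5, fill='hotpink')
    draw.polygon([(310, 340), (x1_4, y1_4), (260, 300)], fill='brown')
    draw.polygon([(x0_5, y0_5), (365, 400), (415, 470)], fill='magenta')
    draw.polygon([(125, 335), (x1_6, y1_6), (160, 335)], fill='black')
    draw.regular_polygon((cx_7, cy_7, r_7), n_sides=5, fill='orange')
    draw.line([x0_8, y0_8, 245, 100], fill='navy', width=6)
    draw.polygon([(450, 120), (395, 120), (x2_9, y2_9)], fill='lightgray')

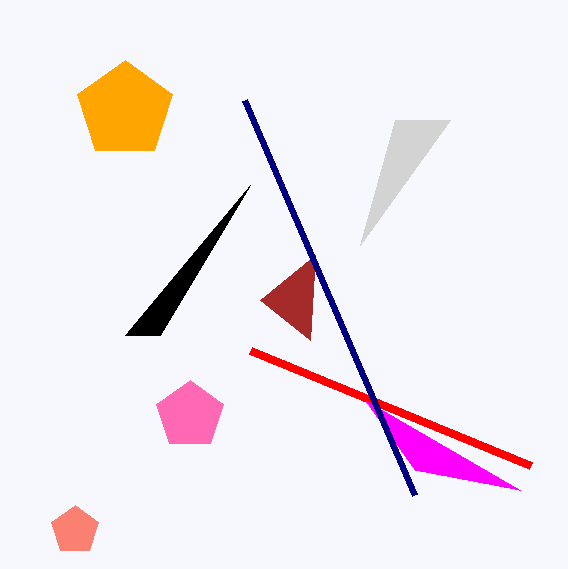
x1_1 = 530, y1_1 = 465, cx_2 = 75, cy_2 = 530, cy_3 = 415, r_3 = 35, x1_4 = 315, y1_4 = 255, x0_5 = 520, y0_5 = 490, x1_6 = 250, y1_6 = 185, cx_7 = 125, cy_7 = 110, r_7 = 50, x0_8 = 415, y0_8 = 495, x2_9 = 360, y2_9 = 245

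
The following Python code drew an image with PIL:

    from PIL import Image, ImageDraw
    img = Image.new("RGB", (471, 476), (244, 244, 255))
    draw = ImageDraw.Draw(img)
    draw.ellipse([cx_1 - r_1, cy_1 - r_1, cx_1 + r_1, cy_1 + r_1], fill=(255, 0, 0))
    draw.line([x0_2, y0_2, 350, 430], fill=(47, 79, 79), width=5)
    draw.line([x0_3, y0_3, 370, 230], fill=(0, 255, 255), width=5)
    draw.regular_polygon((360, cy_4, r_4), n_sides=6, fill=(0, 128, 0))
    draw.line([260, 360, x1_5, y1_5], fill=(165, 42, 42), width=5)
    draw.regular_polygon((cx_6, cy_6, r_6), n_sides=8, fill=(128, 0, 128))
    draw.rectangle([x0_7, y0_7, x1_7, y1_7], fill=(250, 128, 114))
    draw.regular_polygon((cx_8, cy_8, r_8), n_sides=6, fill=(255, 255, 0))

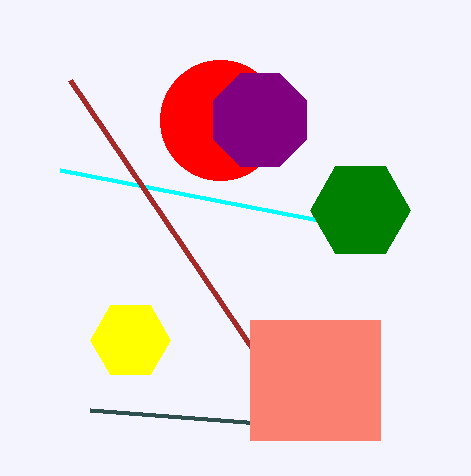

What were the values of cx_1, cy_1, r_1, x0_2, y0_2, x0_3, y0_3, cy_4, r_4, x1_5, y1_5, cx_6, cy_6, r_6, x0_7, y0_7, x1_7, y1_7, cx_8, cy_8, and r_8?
cx_1 = 220; cy_1 = 120; r_1 = 60; x0_2 = 90; y0_2 = 410; x0_3 = 60; y0_3 = 170; cy_4 = 210; r_4 = 50; x1_5 = 70; y1_5 = 80; cx_6 = 260; cy_6 = 120; r_6 = 50; x0_7 = 250; y0_7 = 320; x1_7 = 380; y1_7 = 440; cx_8 = 130; cy_8 = 340; r_8 = 40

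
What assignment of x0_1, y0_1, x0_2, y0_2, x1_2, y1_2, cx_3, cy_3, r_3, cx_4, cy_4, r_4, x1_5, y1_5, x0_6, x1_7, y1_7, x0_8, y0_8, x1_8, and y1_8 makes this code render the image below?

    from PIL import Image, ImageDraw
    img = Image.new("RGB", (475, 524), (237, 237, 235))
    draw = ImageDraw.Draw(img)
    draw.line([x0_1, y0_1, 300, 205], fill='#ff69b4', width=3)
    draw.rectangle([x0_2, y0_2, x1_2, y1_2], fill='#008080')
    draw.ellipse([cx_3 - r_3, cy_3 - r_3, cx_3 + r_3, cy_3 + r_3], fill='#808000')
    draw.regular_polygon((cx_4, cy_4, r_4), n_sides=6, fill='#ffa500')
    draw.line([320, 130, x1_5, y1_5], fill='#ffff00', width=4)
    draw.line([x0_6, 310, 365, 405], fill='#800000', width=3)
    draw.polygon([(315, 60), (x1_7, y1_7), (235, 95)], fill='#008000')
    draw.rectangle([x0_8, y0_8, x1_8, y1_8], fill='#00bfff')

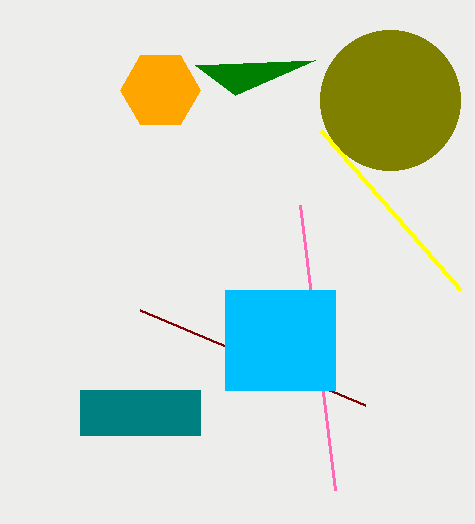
x0_1 = 335; y0_1 = 490; x0_2 = 80; y0_2 = 390; x1_2 = 200; y1_2 = 435; cx_3 = 390; cy_3 = 100; r_3 = 70; cx_4 = 160; cy_4 = 90; r_4 = 40; x1_5 = 460; y1_5 = 290; x0_6 = 140; x1_7 = 195; y1_7 = 65; x0_8 = 225; y0_8 = 290; x1_8 = 335; y1_8 = 390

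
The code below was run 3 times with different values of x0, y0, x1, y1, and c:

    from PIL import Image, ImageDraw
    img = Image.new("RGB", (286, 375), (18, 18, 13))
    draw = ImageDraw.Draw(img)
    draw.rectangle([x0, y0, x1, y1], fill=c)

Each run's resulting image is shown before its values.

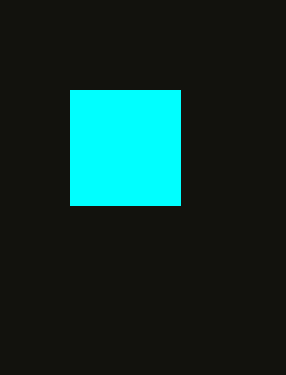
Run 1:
x0 = 70, y0 = 90, x1 = 180, y1 = 205, c = 'cyan'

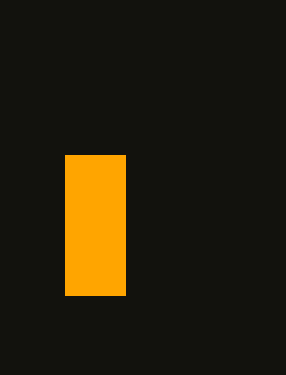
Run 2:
x0 = 65; y0 = 155; x1 = 125; y1 = 295; c = 'orange'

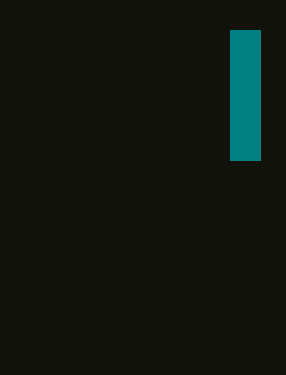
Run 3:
x0 = 230; y0 = 30; x1 = 260; y1 = 160; c = 'teal'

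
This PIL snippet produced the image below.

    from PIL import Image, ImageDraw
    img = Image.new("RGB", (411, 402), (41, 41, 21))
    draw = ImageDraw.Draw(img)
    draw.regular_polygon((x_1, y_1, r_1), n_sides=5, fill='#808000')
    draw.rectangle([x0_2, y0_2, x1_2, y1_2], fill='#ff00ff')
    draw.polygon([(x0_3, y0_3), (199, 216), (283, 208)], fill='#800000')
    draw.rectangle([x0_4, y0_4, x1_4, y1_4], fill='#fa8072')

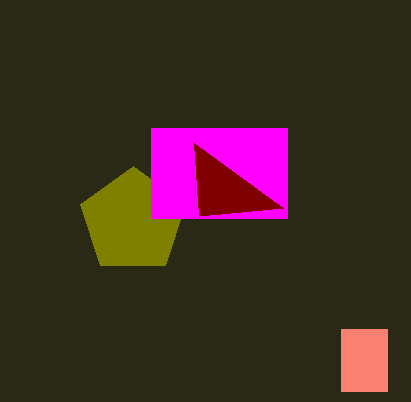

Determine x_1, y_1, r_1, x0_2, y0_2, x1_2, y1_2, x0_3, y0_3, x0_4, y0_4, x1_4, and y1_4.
x_1 = 133, y_1 = 221, r_1 = 55, x0_2 = 151, y0_2 = 128, x1_2 = 287, y1_2 = 218, x0_3 = 194, y0_3 = 143, x0_4 = 341, y0_4 = 329, x1_4 = 387, y1_4 = 391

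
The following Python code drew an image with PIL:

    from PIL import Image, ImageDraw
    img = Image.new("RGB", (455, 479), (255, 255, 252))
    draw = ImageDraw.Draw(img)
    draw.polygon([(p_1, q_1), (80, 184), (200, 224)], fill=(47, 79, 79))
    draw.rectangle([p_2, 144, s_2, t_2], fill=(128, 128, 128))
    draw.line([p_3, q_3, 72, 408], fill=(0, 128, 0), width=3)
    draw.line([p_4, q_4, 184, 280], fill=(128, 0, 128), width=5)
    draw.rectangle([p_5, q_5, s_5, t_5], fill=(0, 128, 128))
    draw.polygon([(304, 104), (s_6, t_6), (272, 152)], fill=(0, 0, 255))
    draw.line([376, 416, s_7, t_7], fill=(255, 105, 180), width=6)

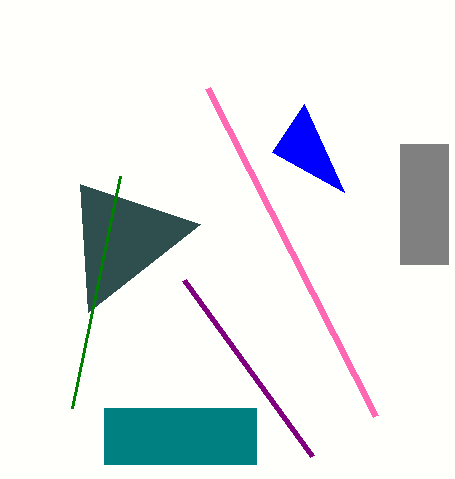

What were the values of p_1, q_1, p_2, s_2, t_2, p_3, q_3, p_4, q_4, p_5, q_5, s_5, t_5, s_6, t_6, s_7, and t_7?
p_1 = 88; q_1 = 312; p_2 = 400; s_2 = 448; t_2 = 264; p_3 = 120; q_3 = 176; p_4 = 312; q_4 = 456; p_5 = 104; q_5 = 408; s_5 = 256; t_5 = 464; s_6 = 344; t_6 = 192; s_7 = 208; t_7 = 88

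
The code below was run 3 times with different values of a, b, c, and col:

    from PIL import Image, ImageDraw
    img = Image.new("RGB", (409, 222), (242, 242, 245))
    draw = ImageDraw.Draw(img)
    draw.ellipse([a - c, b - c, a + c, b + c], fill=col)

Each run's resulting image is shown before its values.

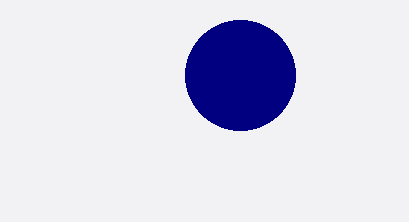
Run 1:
a = 240, b = 75, c = 55, col = 'navy'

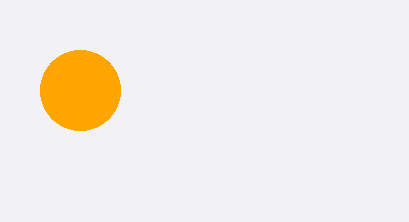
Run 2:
a = 80; b = 90; c = 40; col = 'orange'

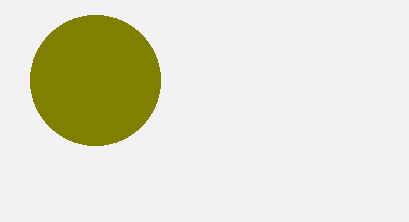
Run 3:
a = 95; b = 80; c = 65; col = 'olive'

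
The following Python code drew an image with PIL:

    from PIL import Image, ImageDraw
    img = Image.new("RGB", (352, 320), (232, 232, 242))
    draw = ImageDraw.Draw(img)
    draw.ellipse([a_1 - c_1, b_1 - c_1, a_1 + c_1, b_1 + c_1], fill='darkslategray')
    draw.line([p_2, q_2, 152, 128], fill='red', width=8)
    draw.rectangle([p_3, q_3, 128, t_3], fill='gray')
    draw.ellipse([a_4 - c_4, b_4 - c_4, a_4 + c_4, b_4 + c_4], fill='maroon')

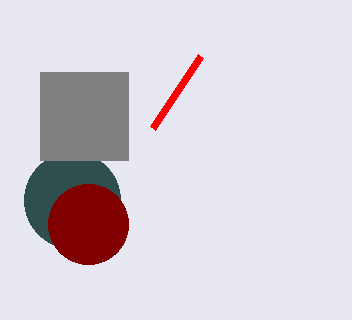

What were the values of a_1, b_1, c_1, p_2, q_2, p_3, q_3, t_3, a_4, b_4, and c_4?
a_1 = 72
b_1 = 200
c_1 = 48
p_2 = 200
q_2 = 56
p_3 = 40
q_3 = 72
t_3 = 160
a_4 = 88
b_4 = 224
c_4 = 40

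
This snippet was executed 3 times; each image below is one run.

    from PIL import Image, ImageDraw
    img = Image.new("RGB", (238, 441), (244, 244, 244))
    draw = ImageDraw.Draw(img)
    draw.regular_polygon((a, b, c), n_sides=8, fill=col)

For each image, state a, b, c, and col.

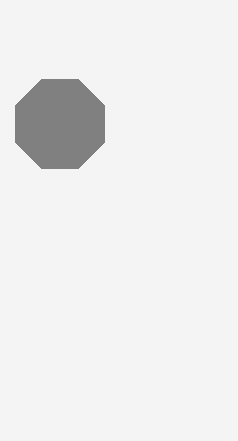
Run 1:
a = 60, b = 124, c = 48, col = 'gray'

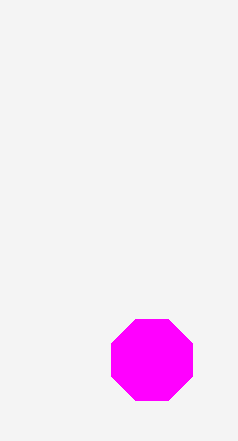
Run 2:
a = 152; b = 360; c = 44; col = 'magenta'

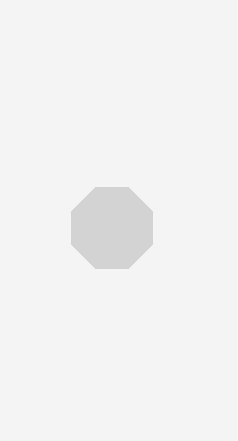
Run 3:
a = 112, b = 228, c = 44, col = 'lightgray'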